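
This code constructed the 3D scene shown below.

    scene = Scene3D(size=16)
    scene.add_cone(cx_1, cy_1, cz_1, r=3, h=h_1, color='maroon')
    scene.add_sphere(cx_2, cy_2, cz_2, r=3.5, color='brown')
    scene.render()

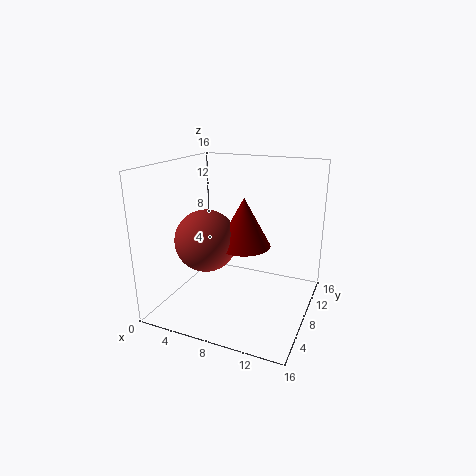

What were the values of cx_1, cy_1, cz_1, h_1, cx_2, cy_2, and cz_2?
cx_1 = 8.5
cy_1 = 8.5
cz_1 = 7
h_1 = 5.5
cx_2 = 4.5
cy_2 = 7
cz_2 = 7.5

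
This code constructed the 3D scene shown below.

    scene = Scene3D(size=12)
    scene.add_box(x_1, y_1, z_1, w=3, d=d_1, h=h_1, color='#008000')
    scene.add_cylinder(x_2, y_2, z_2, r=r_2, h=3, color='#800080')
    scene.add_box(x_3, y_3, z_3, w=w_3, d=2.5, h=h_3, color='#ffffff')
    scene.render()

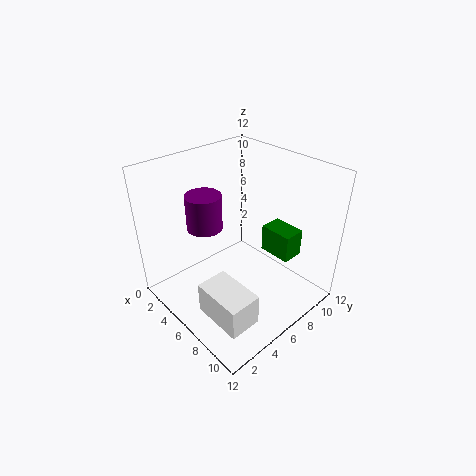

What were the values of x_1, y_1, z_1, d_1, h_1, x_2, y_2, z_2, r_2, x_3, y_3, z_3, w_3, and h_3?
x_1 = 5.5, y_1 = 9.5, z_1 = 3, d_1 = 2, h_1 = 2.5, x_2 = 3.5, y_2 = 4.5, z_2 = 6.5, r_2 = 1.5, x_3 = 7, y_3 = 1, z_3 = 2, w_3 = 4, h_3 = 2.5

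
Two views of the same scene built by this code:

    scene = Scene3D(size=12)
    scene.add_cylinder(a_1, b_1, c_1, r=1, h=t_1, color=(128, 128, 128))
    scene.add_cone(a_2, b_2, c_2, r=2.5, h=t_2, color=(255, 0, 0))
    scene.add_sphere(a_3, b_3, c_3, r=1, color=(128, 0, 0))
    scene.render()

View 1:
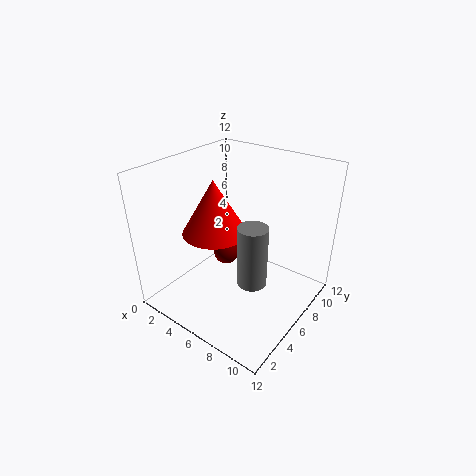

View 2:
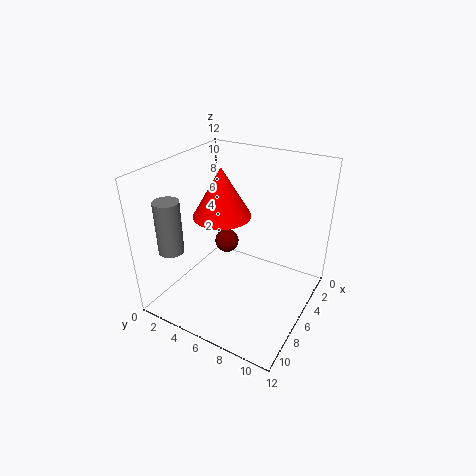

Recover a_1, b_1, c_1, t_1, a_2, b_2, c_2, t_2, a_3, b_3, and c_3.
a_1 = 10
b_1 = 2.25
c_1 = 5.75
t_1 = 4.25
a_2 = 5.25
b_2 = 4
c_2 = 7.25
t_2 = 4.25
a_3 = 5.75
b_3 = 4.75
c_3 = 5.25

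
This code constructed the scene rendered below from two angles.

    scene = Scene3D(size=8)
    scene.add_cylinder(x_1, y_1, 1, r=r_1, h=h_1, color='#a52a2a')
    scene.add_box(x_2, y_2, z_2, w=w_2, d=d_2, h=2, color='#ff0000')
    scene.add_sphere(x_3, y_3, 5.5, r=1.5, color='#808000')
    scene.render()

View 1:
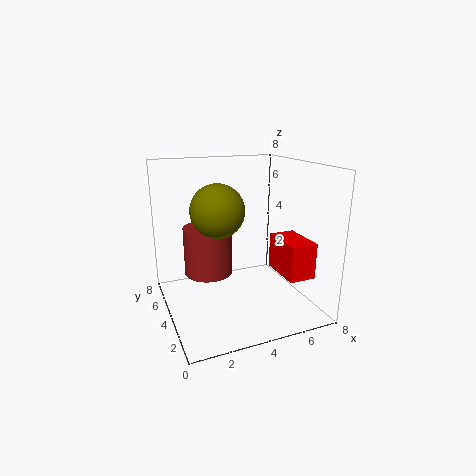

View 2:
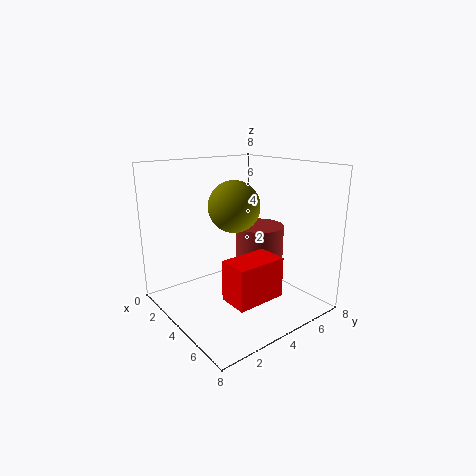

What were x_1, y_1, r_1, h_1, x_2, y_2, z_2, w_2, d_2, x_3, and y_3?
x_1 = 3; y_1 = 6.5; r_1 = 1.5; h_1 = 3; x_2 = 6; y_2 = 1.5; z_2 = 2; w_2 = 1.5; d_2 = 2.5; x_3 = 3; y_3 = 4.5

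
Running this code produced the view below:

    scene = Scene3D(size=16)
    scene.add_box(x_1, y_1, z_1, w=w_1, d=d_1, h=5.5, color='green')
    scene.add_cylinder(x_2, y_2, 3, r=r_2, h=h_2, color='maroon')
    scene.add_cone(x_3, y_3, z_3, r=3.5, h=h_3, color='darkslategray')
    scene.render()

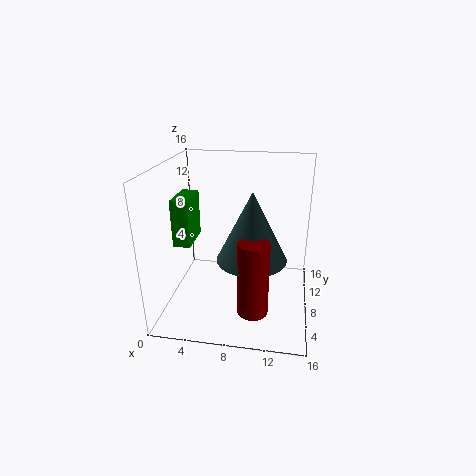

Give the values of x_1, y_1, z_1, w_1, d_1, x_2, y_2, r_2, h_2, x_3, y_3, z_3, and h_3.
x_1 = 0.5
y_1 = 7.5
z_1 = 6.5
w_1 = 2
d_1 = 4.5
x_2 = 10.5
y_2 = 2
r_2 = 1.5
h_2 = 7.5
x_3 = 10
y_3 = 4.5
z_3 = 7.5
h_3 = 7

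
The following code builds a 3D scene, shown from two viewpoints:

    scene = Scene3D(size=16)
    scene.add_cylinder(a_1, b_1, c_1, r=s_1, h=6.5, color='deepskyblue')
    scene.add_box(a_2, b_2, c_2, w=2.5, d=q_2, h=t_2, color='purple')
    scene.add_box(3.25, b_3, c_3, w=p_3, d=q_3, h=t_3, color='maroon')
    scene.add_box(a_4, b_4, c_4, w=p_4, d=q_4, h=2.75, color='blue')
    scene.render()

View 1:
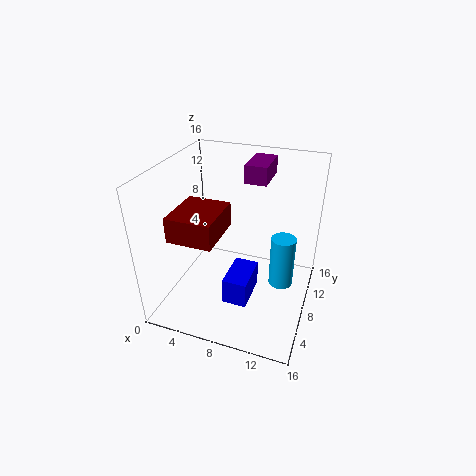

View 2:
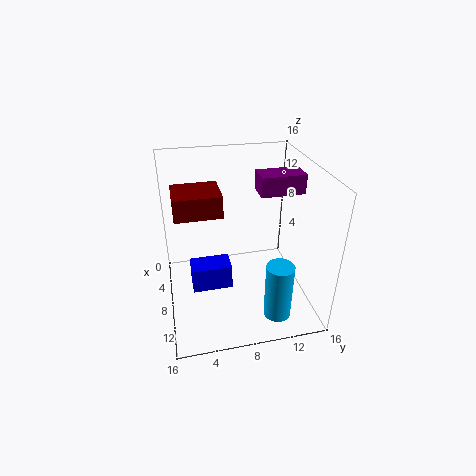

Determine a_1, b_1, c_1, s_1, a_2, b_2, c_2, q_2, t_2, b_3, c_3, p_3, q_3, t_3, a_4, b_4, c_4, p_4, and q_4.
a_1 = 12.5
b_1 = 11.5
c_1 = 0.25
s_1 = 1.5
a_2 = 8
b_2 = 9.75
c_2 = 13.75
q_2 = 4.5
t_2 = 2
b_3 = 1.25
c_3 = 10.5
p_3 = 4.5
q_3 = 5.25
t_3 = 2.5
a_4 = 8.25
b_4 = 2.5
c_4 = 3.5
p_4 = 2.5
q_4 = 4.25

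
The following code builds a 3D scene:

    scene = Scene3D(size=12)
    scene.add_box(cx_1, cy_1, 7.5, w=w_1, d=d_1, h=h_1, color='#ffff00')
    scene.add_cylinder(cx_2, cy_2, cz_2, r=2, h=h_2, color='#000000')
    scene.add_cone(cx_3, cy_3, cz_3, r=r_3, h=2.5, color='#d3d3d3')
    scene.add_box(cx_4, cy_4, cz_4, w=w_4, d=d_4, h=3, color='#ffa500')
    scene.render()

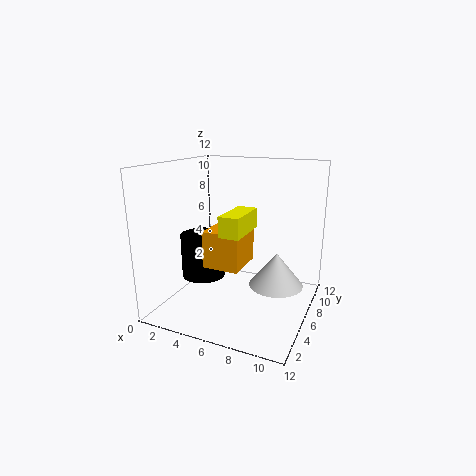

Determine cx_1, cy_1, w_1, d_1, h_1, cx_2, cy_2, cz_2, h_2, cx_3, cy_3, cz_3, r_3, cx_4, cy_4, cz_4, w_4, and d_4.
cx_1 = 6.5, cy_1 = 1.5, w_1 = 1.5, d_1 = 3.5, h_1 = 1.5, cx_2 = 2, cy_2 = 7, cz_2 = 1.5, h_2 = 4, cx_3 = 10, cy_3 = 4, cz_3 = 3.5, r_3 = 2, cx_4 = 4, cy_4 = 3.5, cz_4 = 4, w_4 = 3, d_4 = 3.5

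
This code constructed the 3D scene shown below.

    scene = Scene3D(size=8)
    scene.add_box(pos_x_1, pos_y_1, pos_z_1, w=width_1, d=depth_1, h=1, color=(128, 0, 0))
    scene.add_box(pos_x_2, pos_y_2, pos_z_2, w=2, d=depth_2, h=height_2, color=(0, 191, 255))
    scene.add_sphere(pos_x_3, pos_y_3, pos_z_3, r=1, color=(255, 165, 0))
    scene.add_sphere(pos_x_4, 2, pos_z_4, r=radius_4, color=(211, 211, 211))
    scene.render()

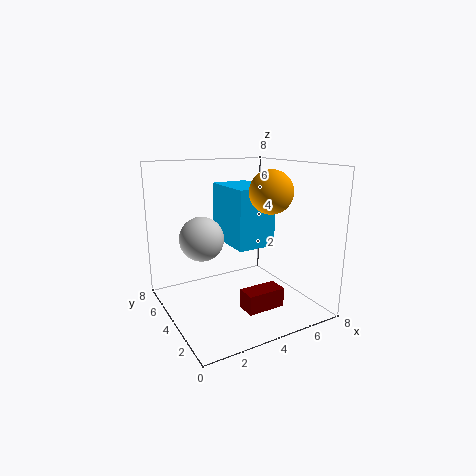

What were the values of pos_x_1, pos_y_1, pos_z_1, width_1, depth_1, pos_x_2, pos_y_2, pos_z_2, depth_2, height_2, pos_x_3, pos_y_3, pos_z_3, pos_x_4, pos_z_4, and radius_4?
pos_x_1 = 3, pos_y_1 = 1, pos_z_1 = 1, width_1 = 2, depth_1 = 1, pos_x_2 = 3, pos_y_2 = 2, pos_z_2 = 4, depth_2 = 3, height_2 = 3, pos_x_3 = 4, pos_y_3 = 1, pos_z_3 = 7, pos_x_4 = 1, pos_z_4 = 5, radius_4 = 1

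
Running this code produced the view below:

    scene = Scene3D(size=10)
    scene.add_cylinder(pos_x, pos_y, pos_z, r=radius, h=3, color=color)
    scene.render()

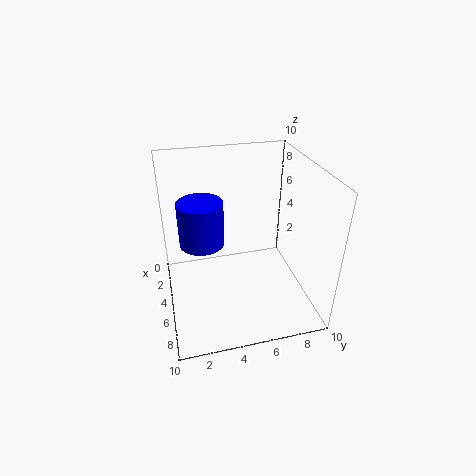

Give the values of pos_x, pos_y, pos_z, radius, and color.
pos_x = 5
pos_y = 2.5
pos_z = 5
radius = 1.5
color = 'blue'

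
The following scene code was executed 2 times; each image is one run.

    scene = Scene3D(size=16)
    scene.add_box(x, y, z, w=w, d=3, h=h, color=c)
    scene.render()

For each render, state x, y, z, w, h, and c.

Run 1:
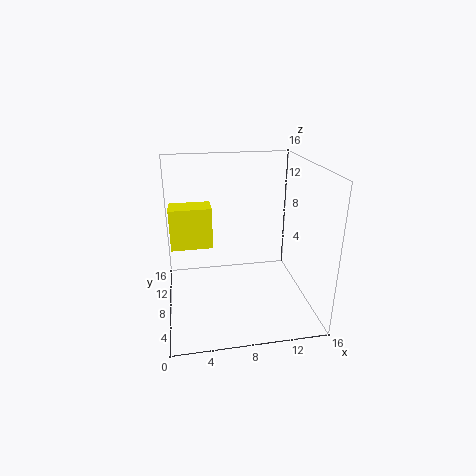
x = 0.5, y = 11, z = 5.5, w = 5, h = 5, c = 'yellow'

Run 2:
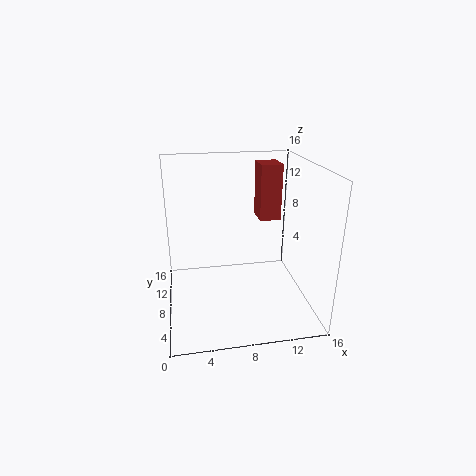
x = 11, y = 10, z = 9, w = 2.5, h = 6.5, c = 'brown'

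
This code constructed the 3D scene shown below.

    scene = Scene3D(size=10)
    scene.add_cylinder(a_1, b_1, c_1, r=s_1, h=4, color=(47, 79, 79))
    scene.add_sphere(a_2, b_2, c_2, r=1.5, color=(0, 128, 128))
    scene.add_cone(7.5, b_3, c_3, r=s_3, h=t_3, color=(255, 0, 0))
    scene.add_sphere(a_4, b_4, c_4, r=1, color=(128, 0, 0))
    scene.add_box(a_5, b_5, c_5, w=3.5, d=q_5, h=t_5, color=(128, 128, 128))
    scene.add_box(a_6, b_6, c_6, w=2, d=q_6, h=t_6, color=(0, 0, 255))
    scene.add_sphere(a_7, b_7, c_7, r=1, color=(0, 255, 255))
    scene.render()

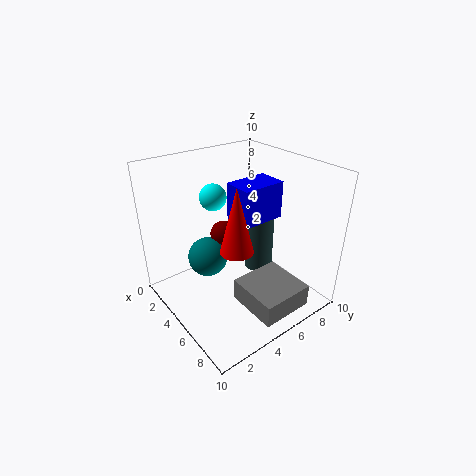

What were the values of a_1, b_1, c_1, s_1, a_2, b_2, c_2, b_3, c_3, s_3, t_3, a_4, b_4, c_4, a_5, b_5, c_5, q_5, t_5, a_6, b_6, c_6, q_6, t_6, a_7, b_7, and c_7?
a_1 = 5.5
b_1 = 6.5
c_1 = 2.5
s_1 = 1
a_2 = 2.5
b_2 = 4
c_2 = 2.5
b_3 = 3
c_3 = 6
s_3 = 1
t_3 = 4
a_4 = 2.5
b_4 = 5.5
c_4 = 4
a_5 = 6.5
b_5 = 3.5
c_5 = 1.5
q_5 = 3.5
t_5 = 1.5
a_6 = 4.5
b_6 = 4.5
c_6 = 6.5
q_6 = 3
t_6 = 2.5
a_7 = 2
b_7 = 5
c_7 = 7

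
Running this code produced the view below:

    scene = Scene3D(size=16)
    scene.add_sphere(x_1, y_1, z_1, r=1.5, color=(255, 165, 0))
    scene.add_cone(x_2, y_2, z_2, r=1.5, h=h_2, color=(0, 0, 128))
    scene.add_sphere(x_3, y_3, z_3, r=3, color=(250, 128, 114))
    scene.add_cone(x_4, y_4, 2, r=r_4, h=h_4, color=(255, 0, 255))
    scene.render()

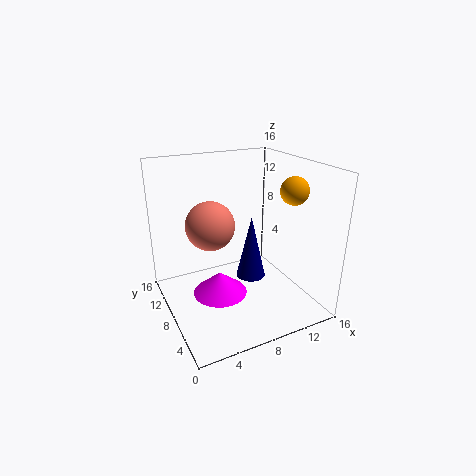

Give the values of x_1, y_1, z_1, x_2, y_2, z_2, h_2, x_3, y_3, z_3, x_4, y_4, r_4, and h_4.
x_1 = 13; y_1 = 5; z_1 = 13.5; x_2 = 8; y_2 = 5; z_2 = 5; h_2 = 6.5; x_3 = 6.5; y_3 = 12.5; z_3 = 8; x_4 = 5.5; y_4 = 7.5; r_4 = 3; h_4 = 2.5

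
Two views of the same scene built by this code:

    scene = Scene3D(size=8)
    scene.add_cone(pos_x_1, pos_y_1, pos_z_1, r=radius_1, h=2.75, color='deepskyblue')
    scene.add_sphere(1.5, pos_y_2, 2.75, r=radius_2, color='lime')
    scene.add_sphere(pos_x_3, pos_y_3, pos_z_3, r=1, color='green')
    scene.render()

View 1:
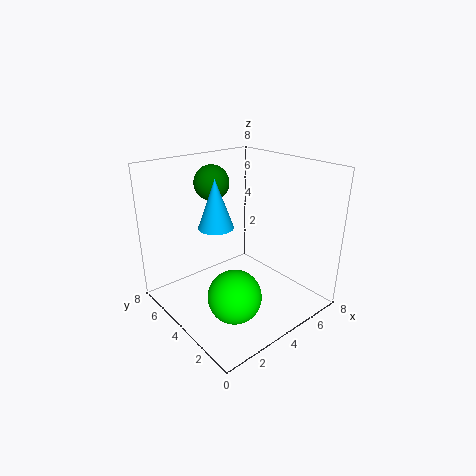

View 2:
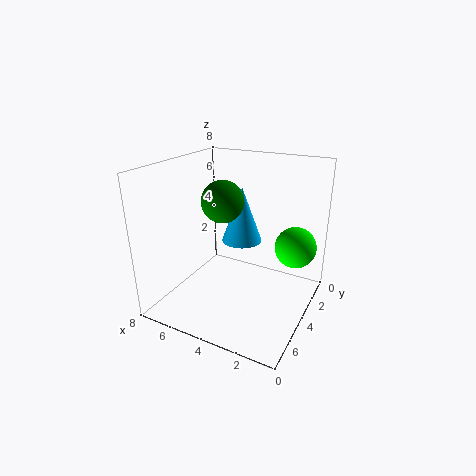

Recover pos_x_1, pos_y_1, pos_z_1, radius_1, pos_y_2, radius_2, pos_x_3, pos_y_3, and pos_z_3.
pos_x_1 = 3.25; pos_y_1 = 5; pos_z_1 = 4.5; radius_1 = 1; pos_y_2 = 1.25; radius_2 = 1.25; pos_x_3 = 3.75; pos_y_3 = 6; pos_z_3 = 6.75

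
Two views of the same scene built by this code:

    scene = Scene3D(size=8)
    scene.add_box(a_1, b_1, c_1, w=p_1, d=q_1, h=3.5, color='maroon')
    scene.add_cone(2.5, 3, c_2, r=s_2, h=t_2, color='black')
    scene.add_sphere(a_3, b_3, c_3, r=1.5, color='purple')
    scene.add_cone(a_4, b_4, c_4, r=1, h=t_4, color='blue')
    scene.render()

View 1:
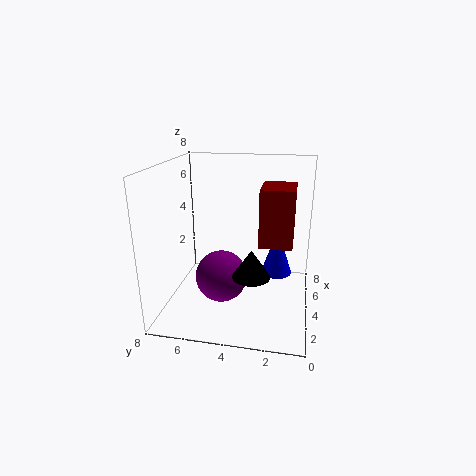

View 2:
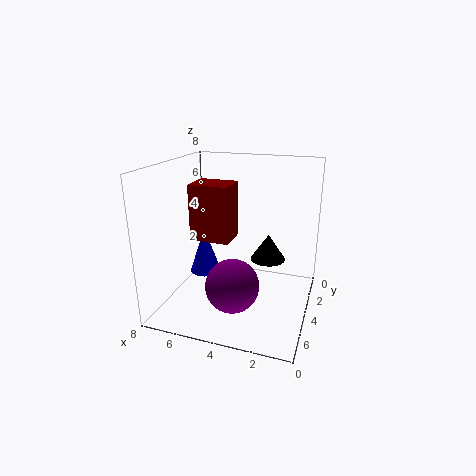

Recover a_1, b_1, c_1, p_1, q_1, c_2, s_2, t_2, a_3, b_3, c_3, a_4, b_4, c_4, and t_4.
a_1 = 5
b_1 = 1
c_1 = 3
p_1 = 2.5
q_1 = 2
c_2 = 2.5
s_2 = 1
t_2 = 1.5
a_3 = 4
b_3 = 5
c_3 = 1.5
a_4 = 7
b_4 = 2
c_4 = 0.5
t_4 = 3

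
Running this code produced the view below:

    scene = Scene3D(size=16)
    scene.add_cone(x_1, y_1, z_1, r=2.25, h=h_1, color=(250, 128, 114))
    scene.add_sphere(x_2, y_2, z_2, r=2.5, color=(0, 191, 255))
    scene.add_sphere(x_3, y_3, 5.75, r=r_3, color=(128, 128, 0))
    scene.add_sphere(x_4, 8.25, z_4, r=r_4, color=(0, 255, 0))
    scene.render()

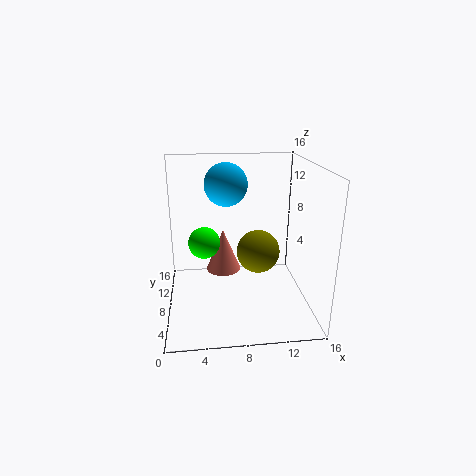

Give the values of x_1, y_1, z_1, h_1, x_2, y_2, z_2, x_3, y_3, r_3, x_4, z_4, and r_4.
x_1 = 6.75; y_1 = 13.75; z_1 = 1.25; h_1 = 5.5; x_2 = 7; y_2 = 11.25; z_2 = 13.25; x_3 = 10.5; y_3 = 9; r_3 = 2.5; x_4 = 4.25; z_4 = 7.5; r_4 = 1.75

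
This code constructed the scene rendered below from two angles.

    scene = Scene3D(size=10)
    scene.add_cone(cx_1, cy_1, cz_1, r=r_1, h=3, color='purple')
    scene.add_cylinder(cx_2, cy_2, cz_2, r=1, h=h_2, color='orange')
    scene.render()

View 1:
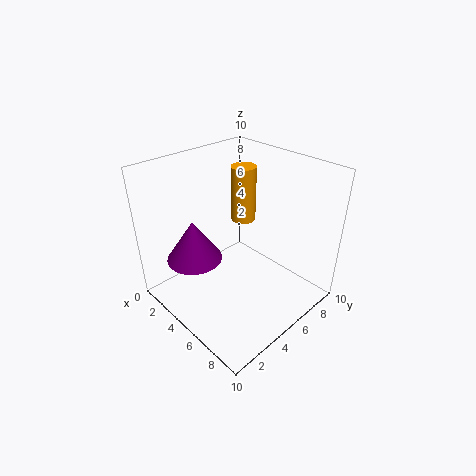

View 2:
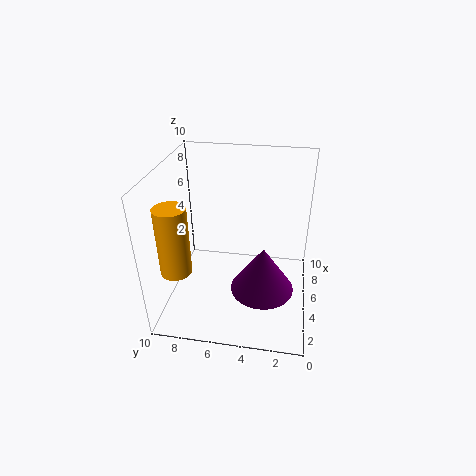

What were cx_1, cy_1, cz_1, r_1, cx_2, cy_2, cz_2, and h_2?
cx_1 = 2.5
cy_1 = 3
cz_1 = 3
r_1 = 2
cx_2 = 2
cy_2 = 8.5
cz_2 = 4
h_2 = 4.5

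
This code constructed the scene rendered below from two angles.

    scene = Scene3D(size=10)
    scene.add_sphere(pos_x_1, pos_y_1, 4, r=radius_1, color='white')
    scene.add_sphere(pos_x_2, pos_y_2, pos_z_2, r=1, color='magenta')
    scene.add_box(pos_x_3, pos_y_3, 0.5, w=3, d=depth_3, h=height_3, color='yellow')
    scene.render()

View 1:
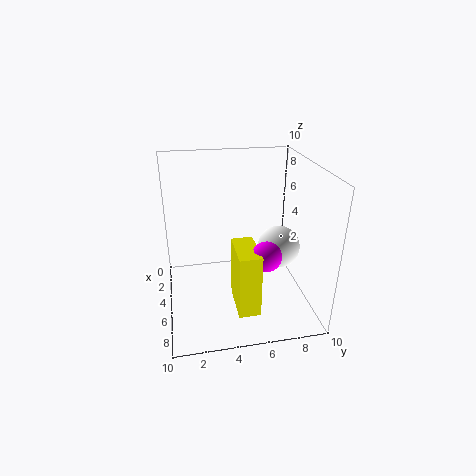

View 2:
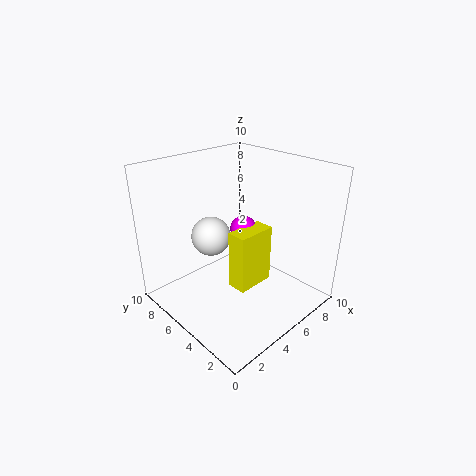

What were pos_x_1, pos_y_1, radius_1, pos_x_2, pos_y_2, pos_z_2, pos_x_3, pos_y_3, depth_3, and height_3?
pos_x_1 = 5
pos_y_1 = 8
radius_1 = 1.5
pos_x_2 = 7
pos_y_2 = 6.5
pos_z_2 = 4.5
pos_x_3 = 5
pos_y_3 = 4.5
depth_3 = 1.5
height_3 = 4.5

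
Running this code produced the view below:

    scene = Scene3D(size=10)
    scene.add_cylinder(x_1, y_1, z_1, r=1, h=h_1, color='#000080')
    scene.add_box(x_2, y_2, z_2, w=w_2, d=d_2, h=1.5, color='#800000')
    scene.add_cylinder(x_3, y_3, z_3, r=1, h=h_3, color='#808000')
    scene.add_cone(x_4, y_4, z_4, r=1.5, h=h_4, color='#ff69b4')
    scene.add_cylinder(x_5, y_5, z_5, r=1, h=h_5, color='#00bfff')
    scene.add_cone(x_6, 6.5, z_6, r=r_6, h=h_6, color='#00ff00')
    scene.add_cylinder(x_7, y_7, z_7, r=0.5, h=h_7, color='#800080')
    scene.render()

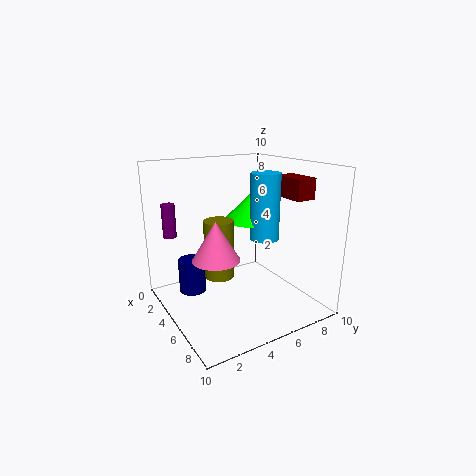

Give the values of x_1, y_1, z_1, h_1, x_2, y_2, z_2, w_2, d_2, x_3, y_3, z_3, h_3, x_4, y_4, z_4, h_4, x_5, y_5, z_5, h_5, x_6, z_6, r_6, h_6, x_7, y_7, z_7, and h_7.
x_1 = 2.5, y_1 = 2.5, z_1 = 0.5, h_1 = 2.5, x_2 = 4.5, y_2 = 8.5, z_2 = 7.5, w_2 = 2.5, d_2 = 1.5, x_3 = 5, y_3 = 3.5, z_3 = 2.5, h_3 = 4, x_4 = 6.5, y_4 = 2.5, z_4 = 4.5, h_4 = 2.5, x_5 = 6, y_5 = 6.5, z_5 = 5, h_5 = 4.5, x_6 = 4.5, z_6 = 6, r_6 = 2, h_6 = 2, x_7 = 1, y_7 = 1.5, z_7 = 4.5, h_7 = 2.5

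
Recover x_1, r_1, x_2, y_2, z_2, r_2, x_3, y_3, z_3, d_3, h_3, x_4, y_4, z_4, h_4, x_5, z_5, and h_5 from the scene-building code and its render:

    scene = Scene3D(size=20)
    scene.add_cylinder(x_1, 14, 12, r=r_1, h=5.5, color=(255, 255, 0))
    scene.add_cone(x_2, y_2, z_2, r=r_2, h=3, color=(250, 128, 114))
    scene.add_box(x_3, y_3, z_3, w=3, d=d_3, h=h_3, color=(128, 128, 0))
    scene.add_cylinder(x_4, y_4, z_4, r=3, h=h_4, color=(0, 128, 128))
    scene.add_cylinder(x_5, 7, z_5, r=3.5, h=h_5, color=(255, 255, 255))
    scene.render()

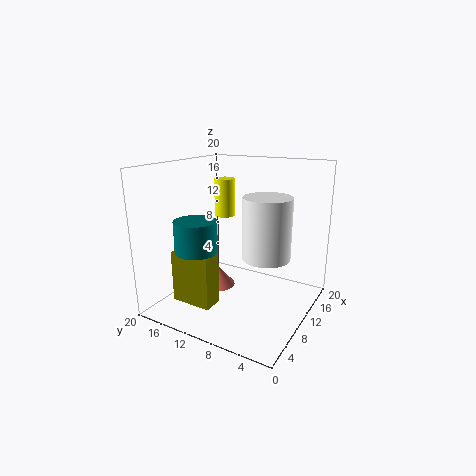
x_1 = 13, r_1 = 1.5, x_2 = 10, y_2 = 13.5, z_2 = 2, r_2 = 2.5, x_3 = 5, y_3 = 12, z_3 = 0.5, d_3 = 6, h_3 = 7.5, x_4 = 7, y_4 = 15, z_4 = 8, h_4 = 4.5, x_5 = 13, z_5 = 6.5, h_5 = 9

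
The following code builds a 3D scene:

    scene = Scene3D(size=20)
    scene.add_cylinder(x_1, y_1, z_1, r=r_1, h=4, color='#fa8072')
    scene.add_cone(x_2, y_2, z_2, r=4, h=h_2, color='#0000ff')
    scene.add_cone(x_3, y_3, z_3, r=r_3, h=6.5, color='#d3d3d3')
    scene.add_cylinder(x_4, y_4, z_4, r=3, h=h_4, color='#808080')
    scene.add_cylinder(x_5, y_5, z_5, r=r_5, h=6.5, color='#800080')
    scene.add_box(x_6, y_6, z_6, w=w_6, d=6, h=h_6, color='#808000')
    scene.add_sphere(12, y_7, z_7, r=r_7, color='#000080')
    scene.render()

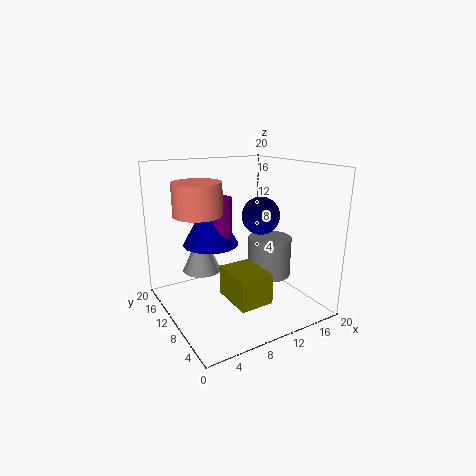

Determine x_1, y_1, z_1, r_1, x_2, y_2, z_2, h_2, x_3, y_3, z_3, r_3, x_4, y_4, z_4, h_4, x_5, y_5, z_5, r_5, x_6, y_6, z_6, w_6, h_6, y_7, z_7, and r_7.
x_1 = 3.5
y_1 = 8.5
z_1 = 14.5
r_1 = 3
x_2 = 7.5
y_2 = 13.5
z_2 = 8.5
h_2 = 7
x_3 = 7.5
y_3 = 17
z_3 = 3
r_3 = 3
x_4 = 14
y_4 = 8
z_4 = 4.5
h_4 = 5.5
x_5 = 8.5
y_5 = 12
z_5 = 9
r_5 = 1.5
x_6 = 6.5
y_6 = 3
z_6 = 3
w_6 = 4.5
h_6 = 4
y_7 = 7.5
z_7 = 13.5
r_7 = 2.5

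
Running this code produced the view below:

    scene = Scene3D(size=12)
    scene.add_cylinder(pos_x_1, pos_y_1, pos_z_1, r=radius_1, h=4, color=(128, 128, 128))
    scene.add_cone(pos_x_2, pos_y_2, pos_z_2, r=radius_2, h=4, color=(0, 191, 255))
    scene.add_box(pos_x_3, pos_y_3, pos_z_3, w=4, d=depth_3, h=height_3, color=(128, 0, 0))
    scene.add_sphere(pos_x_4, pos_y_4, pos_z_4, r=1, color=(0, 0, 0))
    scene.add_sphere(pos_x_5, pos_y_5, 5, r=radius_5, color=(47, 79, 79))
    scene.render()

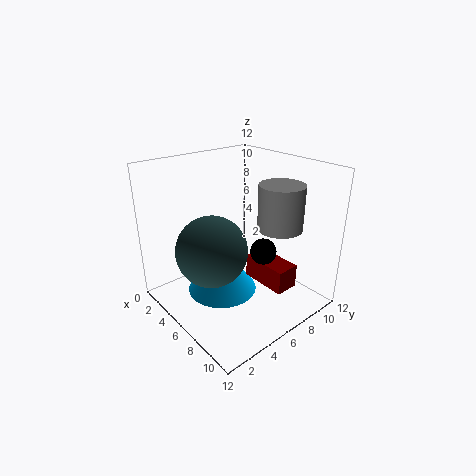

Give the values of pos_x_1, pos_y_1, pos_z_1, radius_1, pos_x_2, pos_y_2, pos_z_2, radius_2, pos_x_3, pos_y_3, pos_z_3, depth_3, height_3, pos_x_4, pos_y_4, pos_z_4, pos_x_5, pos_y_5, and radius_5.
pos_x_1 = 7, pos_y_1 = 10, pos_z_1 = 6, radius_1 = 2, pos_x_2 = 5, pos_y_2 = 5, pos_z_2 = 1, radius_2 = 3, pos_x_3 = 6, pos_y_3 = 7, pos_z_3 = 2, depth_3 = 2, height_3 = 2, pos_x_4 = 9, pos_y_4 = 6, pos_z_4 = 6, pos_x_5 = 5, pos_y_5 = 4, radius_5 = 3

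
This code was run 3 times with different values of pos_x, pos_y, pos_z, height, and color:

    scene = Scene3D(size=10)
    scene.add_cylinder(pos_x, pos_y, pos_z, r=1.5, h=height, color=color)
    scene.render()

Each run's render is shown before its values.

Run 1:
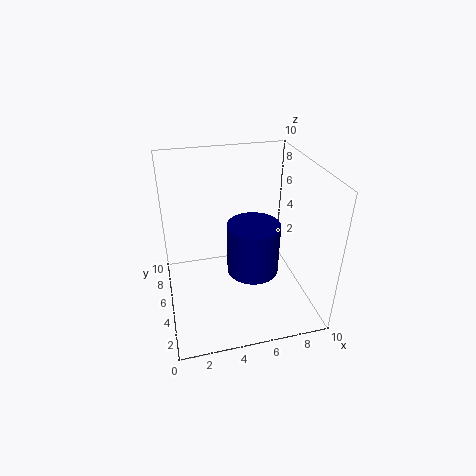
pos_x = 5
pos_y = 1.5
pos_z = 5
height = 3
color = 'navy'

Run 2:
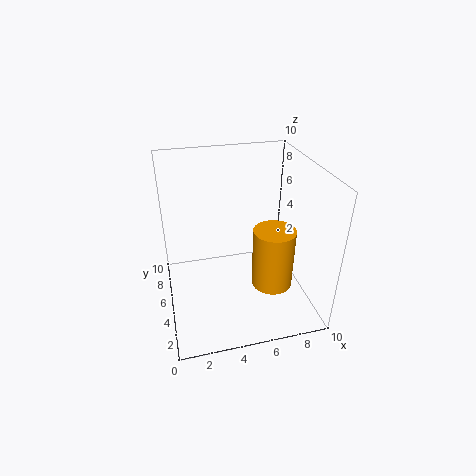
pos_x = 7.5
pos_y = 4.5
pos_z = 1
height = 4.5
color = 'orange'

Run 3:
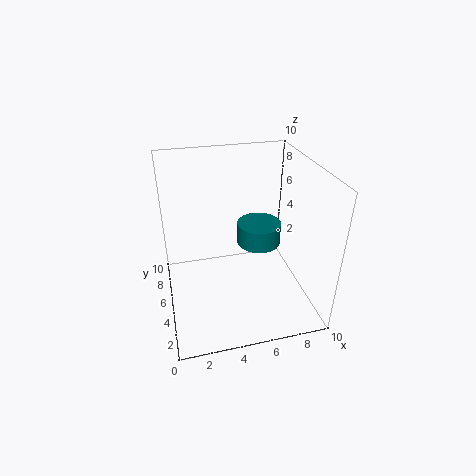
pos_x = 6.5
pos_y = 5
pos_z = 4.5
height = 1.5
color = 'teal'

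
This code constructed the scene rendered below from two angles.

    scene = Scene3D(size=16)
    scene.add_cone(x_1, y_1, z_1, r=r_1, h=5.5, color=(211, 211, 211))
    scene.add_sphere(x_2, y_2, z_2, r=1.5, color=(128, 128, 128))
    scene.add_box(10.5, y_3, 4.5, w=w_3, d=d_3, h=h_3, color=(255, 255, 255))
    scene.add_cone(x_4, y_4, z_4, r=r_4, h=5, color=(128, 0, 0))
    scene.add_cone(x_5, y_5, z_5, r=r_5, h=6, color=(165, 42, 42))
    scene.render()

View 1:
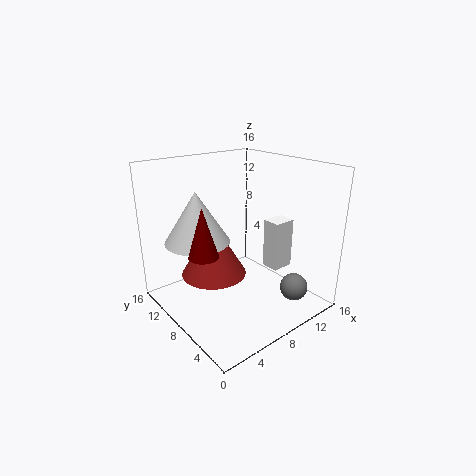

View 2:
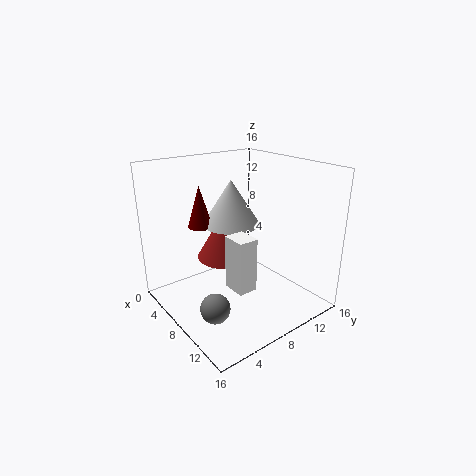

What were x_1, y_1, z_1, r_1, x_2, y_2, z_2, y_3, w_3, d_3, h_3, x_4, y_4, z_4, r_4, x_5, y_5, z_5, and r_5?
x_1 = 4, y_1 = 10, z_1 = 8, r_1 = 3.5, x_2 = 11.5, y_2 = 2.5, z_2 = 3, y_3 = 4.5, w_3 = 2.5, d_3 = 2, h_3 = 5.5, x_4 = 2.5, y_4 = 6.5, z_4 = 8, r_4 = 1.5, x_5 = 5, y_5 = 8.5, z_5 = 4.5, r_5 = 3.5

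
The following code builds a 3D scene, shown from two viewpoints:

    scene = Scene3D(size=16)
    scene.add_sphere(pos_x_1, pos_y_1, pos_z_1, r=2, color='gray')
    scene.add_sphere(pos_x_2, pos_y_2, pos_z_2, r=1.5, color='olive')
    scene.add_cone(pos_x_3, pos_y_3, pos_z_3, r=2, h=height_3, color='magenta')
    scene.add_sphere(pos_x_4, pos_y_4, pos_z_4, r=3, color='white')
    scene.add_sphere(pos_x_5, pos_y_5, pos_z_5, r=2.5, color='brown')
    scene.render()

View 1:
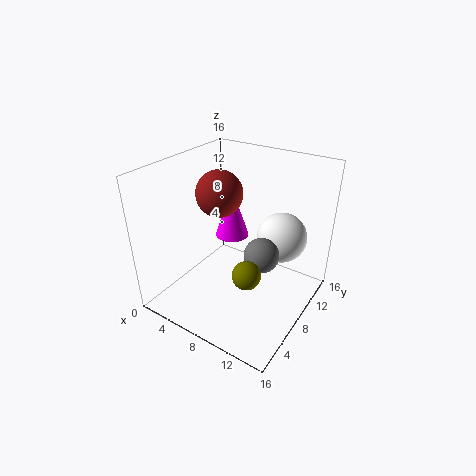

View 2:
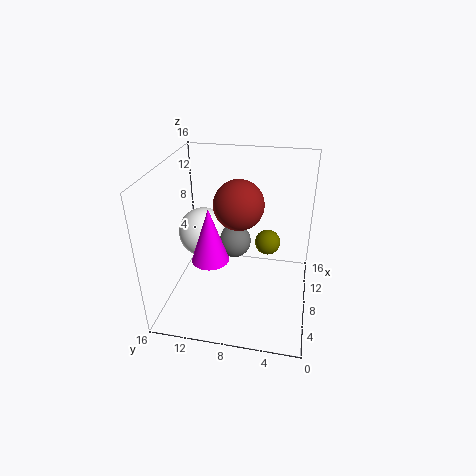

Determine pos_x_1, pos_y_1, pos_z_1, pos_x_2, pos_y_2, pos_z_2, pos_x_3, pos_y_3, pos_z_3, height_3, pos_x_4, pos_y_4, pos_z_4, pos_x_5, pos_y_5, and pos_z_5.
pos_x_1 = 10.5; pos_y_1 = 9; pos_z_1 = 6; pos_x_2 = 11; pos_y_2 = 5; pos_z_2 = 6; pos_x_3 = 5.5; pos_y_3 = 10.5; pos_z_3 = 6.5; height_3 = 6; pos_x_4 = 11; pos_y_4 = 13; pos_z_4 = 6.5; pos_x_5 = 6; pos_y_5 = 7.5; pos_z_5 = 13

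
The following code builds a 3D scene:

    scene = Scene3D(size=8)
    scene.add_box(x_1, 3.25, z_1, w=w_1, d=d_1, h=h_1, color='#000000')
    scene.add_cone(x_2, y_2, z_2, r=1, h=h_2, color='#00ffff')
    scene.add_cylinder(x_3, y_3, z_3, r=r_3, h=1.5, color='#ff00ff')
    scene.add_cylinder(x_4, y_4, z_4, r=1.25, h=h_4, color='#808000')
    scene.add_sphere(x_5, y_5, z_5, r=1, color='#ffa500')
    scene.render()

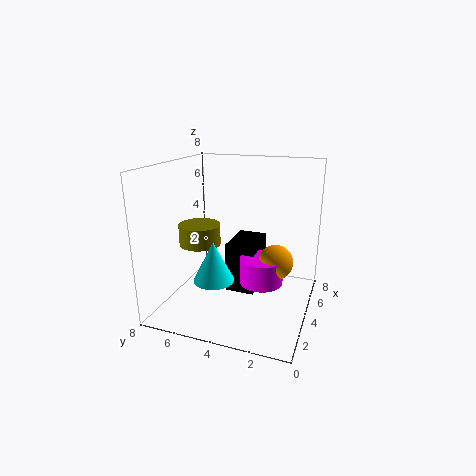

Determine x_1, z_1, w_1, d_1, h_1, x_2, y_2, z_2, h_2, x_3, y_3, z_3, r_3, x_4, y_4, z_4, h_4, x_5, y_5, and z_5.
x_1 = 4.5; z_1 = 0.25; w_1 = 2.75; d_1 = 1.75; h_1 = 3; x_2 = 1.25; y_2 = 4.25; z_2 = 2.75; h_2 = 2; x_3 = 4.5; y_3 = 2.75; z_3 = 1.25; r_3 = 1.25; x_4 = 4.75; y_4 = 6.75; z_4 = 3; h_4 = 1.25; x_5 = 4.75; y_5 = 2; z_5 = 2.5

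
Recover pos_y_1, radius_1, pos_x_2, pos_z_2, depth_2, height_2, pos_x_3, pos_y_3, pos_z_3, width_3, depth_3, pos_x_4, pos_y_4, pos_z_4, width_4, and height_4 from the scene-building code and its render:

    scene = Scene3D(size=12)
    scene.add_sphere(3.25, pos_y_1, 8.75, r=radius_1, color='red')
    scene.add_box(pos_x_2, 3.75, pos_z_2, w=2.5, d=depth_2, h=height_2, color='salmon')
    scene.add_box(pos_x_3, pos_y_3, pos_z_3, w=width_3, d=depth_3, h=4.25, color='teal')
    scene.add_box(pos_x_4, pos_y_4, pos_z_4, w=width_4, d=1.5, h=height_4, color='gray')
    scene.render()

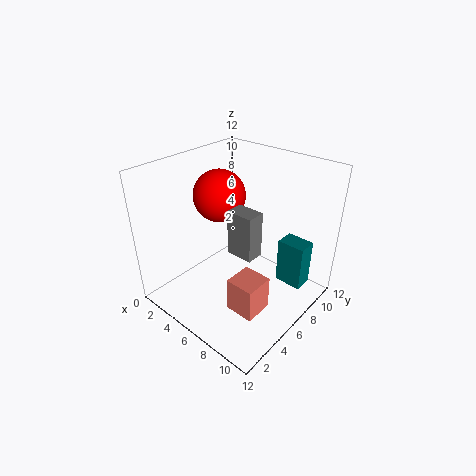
pos_y_1 = 6.75
radius_1 = 2.25
pos_x_2 = 6.75
pos_z_2 = 0.25
depth_2 = 2.5
height_2 = 3
pos_x_3 = 7.75
pos_y_3 = 9.5
pos_z_3 = 0.5
width_3 = 2.5
depth_3 = 1.75
pos_x_4 = 6
pos_y_4 = 4.75
pos_z_4 = 5.25
width_4 = 2.25
height_4 = 3.75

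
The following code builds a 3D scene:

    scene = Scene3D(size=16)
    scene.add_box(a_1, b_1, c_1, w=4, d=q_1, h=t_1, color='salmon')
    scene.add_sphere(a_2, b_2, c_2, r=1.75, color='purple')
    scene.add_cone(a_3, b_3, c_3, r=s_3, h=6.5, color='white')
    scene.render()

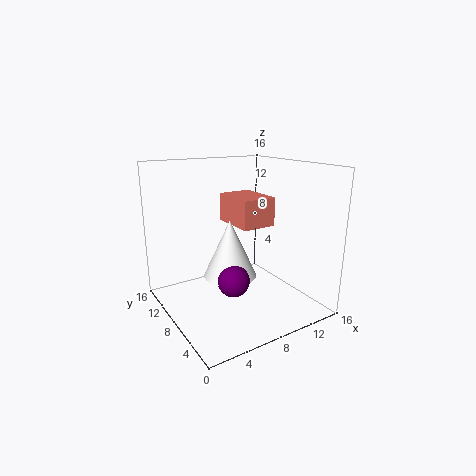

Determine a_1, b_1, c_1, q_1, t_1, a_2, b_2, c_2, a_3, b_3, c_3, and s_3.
a_1 = 8.25
b_1 = 7
c_1 = 9
q_1 = 5.5
t_1 = 3.25
a_2 = 6.5
b_2 = 6.5
c_2 = 3.75
a_3 = 7.25
b_3 = 8.5
c_3 = 3.5
s_3 = 3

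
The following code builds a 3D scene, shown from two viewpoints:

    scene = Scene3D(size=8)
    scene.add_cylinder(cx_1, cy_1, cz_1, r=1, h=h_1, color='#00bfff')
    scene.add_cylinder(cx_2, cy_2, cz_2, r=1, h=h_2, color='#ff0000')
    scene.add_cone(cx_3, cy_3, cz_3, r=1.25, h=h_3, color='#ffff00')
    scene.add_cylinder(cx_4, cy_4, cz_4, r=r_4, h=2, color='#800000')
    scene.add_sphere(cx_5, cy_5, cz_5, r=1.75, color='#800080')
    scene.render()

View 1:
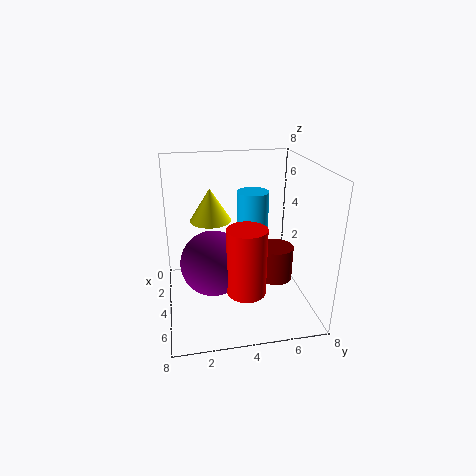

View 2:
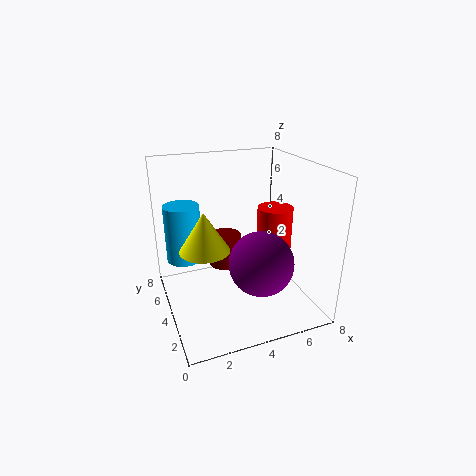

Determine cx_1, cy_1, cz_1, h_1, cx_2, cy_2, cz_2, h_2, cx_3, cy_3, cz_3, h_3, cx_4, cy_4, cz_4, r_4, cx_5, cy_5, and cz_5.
cx_1 = 1.25
cy_1 = 5.5
cz_1 = 2.5
h_1 = 3.25
cx_2 = 6.25
cy_2 = 4
cz_2 = 2
h_2 = 3.5
cx_3 = 1.75
cy_3 = 2.75
cz_3 = 4.25
h_3 = 2
cx_4 = 4
cy_4 = 6.25
cz_4 = 1.25
r_4 = 1
cx_5 = 4.75
cy_5 = 2.5
cz_5 = 3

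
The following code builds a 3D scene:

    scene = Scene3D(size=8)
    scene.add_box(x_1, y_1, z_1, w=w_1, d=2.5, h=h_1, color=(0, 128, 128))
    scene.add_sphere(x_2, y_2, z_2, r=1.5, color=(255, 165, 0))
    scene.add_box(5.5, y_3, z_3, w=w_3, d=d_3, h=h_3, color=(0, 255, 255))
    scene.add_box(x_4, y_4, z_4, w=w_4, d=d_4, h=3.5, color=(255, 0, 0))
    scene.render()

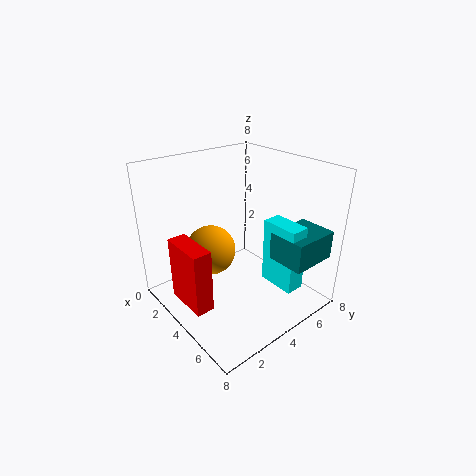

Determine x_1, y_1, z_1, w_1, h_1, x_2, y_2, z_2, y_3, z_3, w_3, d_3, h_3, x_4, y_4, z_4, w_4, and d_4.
x_1 = 6; y_1 = 4.5; z_1 = 3.5; w_1 = 2; h_1 = 1.5; x_2 = 2; y_2 = 3.5; z_2 = 2.5; y_3 = 4.5; z_3 = 2; w_3 = 2; d_3 = 1; h_3 = 3.5; x_4 = 2.5; y_4 = 0.5; z_4 = 1; w_4 = 2.5; d_4 = 1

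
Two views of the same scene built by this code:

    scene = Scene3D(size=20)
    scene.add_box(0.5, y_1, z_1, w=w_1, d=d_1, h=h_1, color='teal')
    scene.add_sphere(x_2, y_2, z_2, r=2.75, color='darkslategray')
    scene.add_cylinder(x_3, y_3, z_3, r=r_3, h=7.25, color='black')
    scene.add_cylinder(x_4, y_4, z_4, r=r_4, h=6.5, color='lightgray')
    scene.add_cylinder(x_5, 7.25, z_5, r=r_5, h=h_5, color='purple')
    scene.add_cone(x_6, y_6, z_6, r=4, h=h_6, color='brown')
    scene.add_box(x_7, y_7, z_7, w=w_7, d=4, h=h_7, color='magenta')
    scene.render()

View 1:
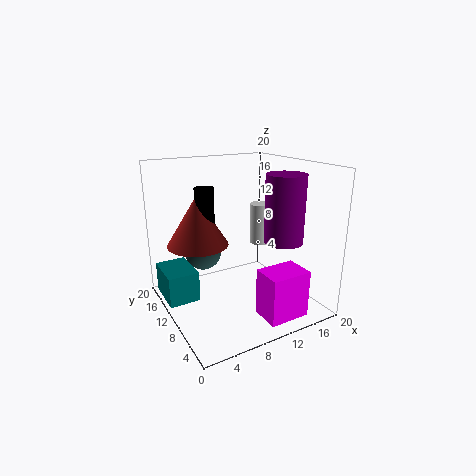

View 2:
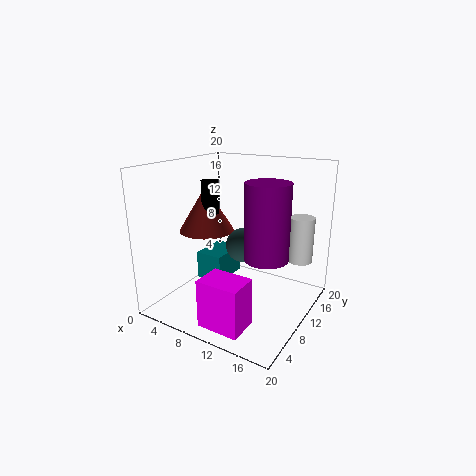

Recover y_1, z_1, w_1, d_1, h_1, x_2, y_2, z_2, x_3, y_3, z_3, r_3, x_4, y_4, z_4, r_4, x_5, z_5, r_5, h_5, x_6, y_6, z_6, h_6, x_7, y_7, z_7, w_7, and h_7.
y_1 = 12.5
z_1 = 0.25
w_1 = 4.5
d_1 = 6.25
h_1 = 4.5
x_2 = 7.25
y_2 = 16
z_2 = 6.25
x_3 = 5.25
y_3 = 10.25
z_3 = 10.25
r_3 = 1.25
x_4 = 17.25
y_4 = 15.25
z_4 = 6.25
r_4 = 1.75
x_5 = 15.75
z_5 = 9.25
r_5 = 2.75
h_5 = 9.5
x_6 = 4.25
y_6 = 10.5
z_6 = 10
h_6 = 6.5
x_7 = 9.75
y_7 = 0.75
z_7 = 1.25
w_7 = 5.5
h_7 = 6.25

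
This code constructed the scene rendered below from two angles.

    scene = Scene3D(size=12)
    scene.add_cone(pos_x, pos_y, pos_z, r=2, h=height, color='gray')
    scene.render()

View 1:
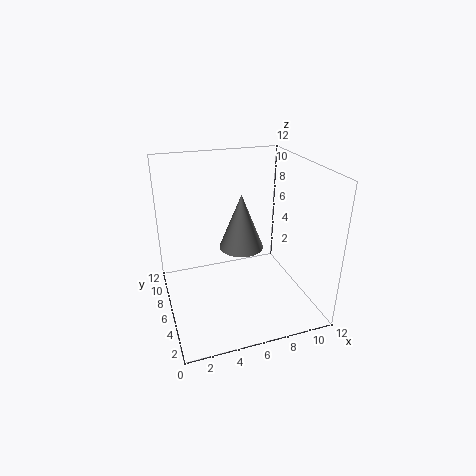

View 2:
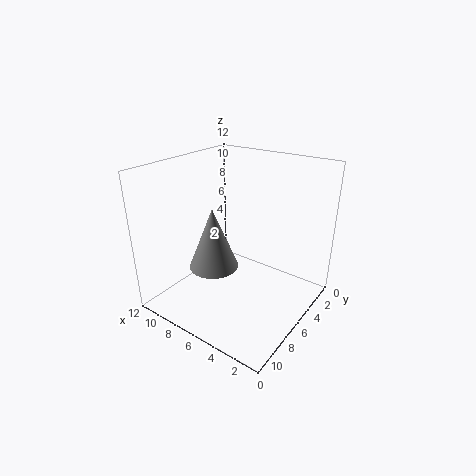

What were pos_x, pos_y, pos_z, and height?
pos_x = 7
pos_y = 8
pos_z = 4
height = 5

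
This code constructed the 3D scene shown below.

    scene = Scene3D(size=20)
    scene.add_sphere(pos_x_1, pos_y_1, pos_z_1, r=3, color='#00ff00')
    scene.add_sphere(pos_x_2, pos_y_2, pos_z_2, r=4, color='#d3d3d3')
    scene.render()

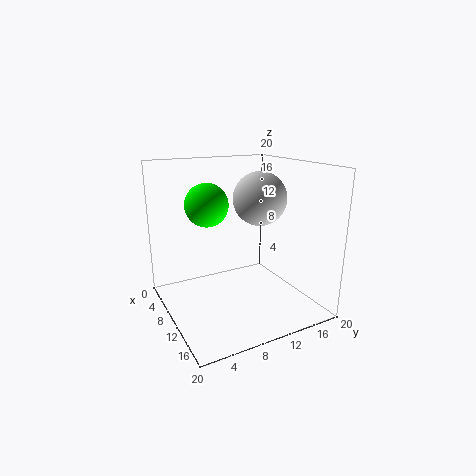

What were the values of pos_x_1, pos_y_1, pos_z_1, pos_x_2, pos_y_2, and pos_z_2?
pos_x_1 = 7.5
pos_y_1 = 6.5
pos_z_1 = 14.5
pos_x_2 = 7.5
pos_y_2 = 15
pos_z_2 = 14.5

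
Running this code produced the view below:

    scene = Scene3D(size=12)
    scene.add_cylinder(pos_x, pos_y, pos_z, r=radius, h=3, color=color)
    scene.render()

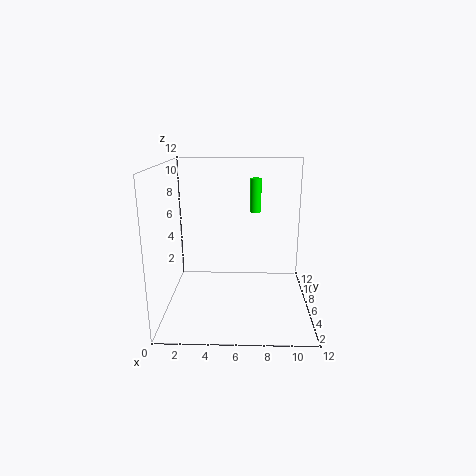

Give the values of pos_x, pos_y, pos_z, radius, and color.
pos_x = 7.5, pos_y = 9, pos_z = 7.5, radius = 0.5, color = 'lime'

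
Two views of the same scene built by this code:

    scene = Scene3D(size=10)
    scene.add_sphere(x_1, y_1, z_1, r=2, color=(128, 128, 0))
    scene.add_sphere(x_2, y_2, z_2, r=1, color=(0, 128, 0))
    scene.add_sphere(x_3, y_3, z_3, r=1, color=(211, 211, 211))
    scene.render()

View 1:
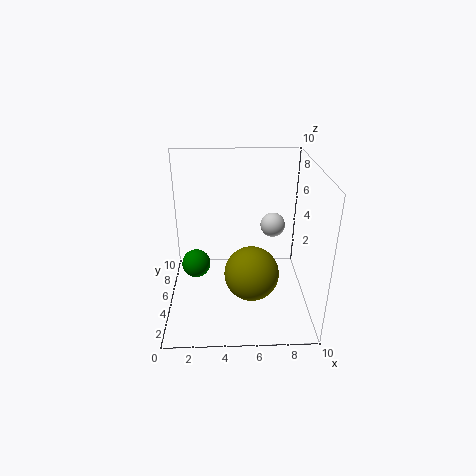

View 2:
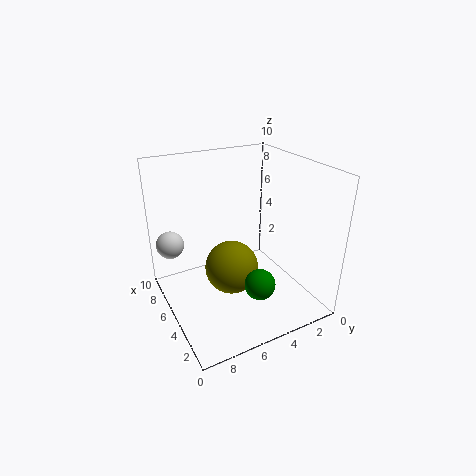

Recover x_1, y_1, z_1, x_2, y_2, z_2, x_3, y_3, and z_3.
x_1 = 6, y_1 = 5, z_1 = 2, x_2 = 2, y_2 = 5, z_2 = 3, x_3 = 8, y_3 = 9, z_3 = 4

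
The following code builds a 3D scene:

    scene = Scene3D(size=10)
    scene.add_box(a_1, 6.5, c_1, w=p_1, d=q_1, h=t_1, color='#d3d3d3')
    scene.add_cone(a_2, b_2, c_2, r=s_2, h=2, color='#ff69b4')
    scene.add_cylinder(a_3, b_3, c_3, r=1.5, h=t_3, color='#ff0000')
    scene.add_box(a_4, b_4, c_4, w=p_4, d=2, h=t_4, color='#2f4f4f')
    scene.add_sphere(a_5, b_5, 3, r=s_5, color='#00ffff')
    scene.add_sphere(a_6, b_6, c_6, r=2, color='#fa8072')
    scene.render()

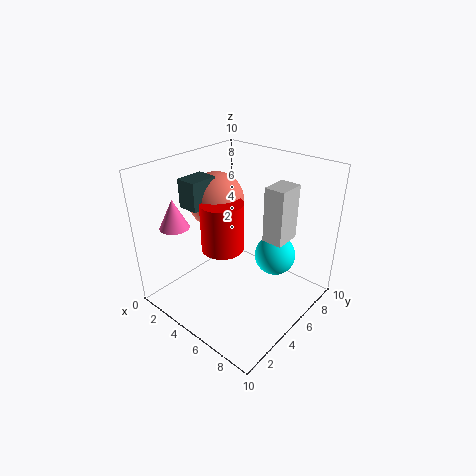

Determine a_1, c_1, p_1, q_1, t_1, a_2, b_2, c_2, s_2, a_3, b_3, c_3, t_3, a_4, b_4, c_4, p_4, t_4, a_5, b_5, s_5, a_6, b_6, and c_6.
a_1 = 6, c_1 = 4.5, p_1 = 1.5, q_1 = 2, t_1 = 4, a_2 = 2, b_2 = 2, c_2 = 6, s_2 = 1, a_3 = 4, b_3 = 4.5, c_3 = 4, t_3 = 3.5, a_4 = 1.5, b_4 = 3, c_4 = 7, p_4 = 1.5, t_4 = 2, a_5 = 6.5, b_5 = 7.5, s_5 = 1.5, a_6 = 2.5, b_6 = 5.5, c_6 = 7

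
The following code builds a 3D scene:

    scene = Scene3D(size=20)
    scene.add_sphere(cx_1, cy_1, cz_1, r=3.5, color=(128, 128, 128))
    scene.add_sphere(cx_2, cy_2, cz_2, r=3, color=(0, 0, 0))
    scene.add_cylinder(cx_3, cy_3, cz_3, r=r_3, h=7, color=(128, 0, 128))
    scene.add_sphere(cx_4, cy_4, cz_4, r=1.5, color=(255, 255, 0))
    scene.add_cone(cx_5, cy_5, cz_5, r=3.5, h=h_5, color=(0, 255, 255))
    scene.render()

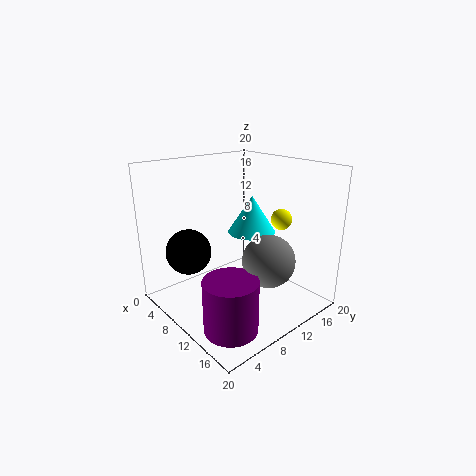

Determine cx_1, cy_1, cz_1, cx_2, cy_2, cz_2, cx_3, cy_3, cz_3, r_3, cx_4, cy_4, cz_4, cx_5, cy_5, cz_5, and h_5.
cx_1 = 15; cy_1 = 11; cz_1 = 8; cx_2 = 7.5; cy_2 = 3.5; cz_2 = 9; cx_3 = 15; cy_3 = 4.5; cz_3 = 0.5; r_3 = 3.5; cx_4 = 12.5; cy_4 = 16; cz_4 = 12; cx_5 = 8.5; cy_5 = 14; cz_5 = 9.5; h_5 = 5.5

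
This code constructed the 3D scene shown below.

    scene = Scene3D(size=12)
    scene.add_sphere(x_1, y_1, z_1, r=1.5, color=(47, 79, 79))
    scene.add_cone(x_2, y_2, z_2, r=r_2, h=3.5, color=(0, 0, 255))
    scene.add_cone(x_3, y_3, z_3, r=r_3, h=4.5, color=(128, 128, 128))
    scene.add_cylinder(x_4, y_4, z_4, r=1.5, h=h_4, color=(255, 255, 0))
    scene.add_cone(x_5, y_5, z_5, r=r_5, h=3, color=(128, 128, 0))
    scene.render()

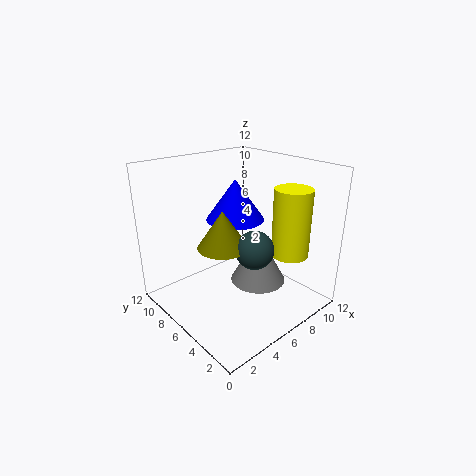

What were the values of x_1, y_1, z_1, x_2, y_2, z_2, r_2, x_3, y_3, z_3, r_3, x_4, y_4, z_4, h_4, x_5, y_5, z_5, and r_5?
x_1 = 5.5, y_1 = 3.5, z_1 = 6, x_2 = 7, y_2 = 7.5, z_2 = 7, r_2 = 2.5, x_3 = 8.5, y_3 = 6, z_3 = 1, r_3 = 2.5, x_4 = 8.5, y_4 = 2.5, z_4 = 5, h_4 = 5.5, x_5 = 4, y_5 = 5.5, z_5 = 6, r_5 = 2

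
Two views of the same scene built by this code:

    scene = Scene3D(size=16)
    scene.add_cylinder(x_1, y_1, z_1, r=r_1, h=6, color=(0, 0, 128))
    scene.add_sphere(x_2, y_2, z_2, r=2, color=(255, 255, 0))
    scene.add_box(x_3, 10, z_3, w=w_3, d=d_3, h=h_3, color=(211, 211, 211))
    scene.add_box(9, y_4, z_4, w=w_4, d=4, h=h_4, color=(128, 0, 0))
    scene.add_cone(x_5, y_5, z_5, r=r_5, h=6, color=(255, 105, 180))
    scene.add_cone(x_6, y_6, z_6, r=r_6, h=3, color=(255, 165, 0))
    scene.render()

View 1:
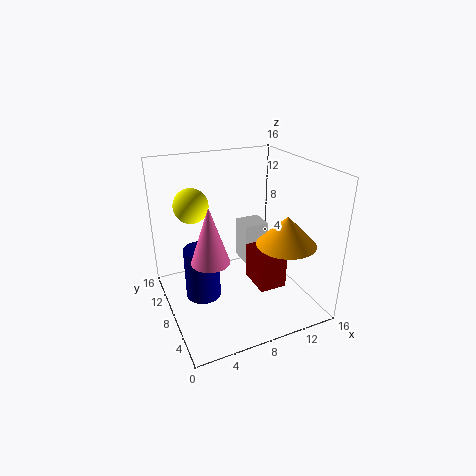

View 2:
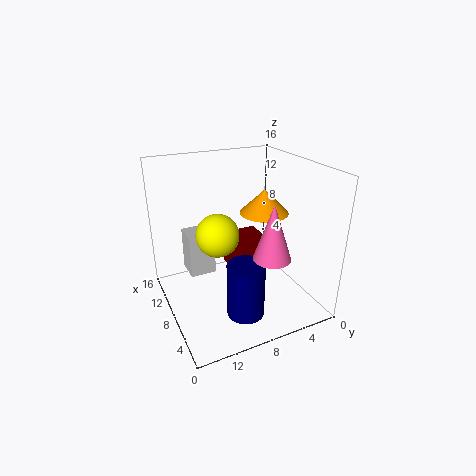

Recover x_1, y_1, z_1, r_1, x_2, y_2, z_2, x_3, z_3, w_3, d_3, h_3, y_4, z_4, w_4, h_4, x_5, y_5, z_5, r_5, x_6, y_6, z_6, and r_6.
x_1 = 4, y_1 = 9, z_1 = 1, r_1 = 2, x_2 = 4, y_2 = 12, z_2 = 11, x_3 = 10, z_3 = 3, w_3 = 3, d_3 = 3, h_3 = 5, y_4 = 4, z_4 = 3, w_4 = 3, h_4 = 4, x_5 = 4, y_5 = 6, z_5 = 7, r_5 = 2, x_6 = 11, y_6 = 3, z_6 = 9, r_6 = 3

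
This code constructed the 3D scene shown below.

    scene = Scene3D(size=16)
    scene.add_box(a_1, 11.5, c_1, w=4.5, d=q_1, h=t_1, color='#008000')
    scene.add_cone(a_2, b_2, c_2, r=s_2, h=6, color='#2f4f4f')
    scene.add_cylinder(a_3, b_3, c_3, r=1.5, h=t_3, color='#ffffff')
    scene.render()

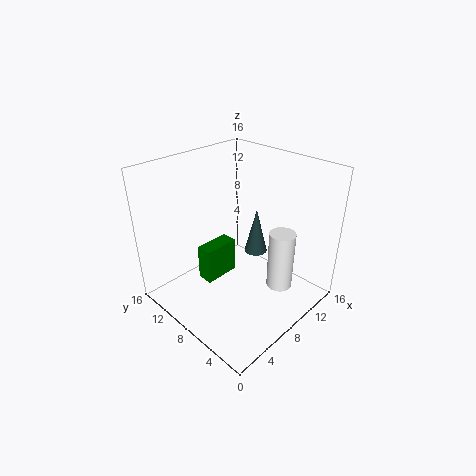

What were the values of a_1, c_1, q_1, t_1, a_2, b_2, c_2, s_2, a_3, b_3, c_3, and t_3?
a_1 = 6.5; c_1 = 0.5; q_1 = 2; t_1 = 4.5; a_2 = 14; b_2 = 10.5; c_2 = 2.5; s_2 = 1.5; a_3 = 11.5; b_3 = 4.5; c_3 = 1.5; t_3 = 7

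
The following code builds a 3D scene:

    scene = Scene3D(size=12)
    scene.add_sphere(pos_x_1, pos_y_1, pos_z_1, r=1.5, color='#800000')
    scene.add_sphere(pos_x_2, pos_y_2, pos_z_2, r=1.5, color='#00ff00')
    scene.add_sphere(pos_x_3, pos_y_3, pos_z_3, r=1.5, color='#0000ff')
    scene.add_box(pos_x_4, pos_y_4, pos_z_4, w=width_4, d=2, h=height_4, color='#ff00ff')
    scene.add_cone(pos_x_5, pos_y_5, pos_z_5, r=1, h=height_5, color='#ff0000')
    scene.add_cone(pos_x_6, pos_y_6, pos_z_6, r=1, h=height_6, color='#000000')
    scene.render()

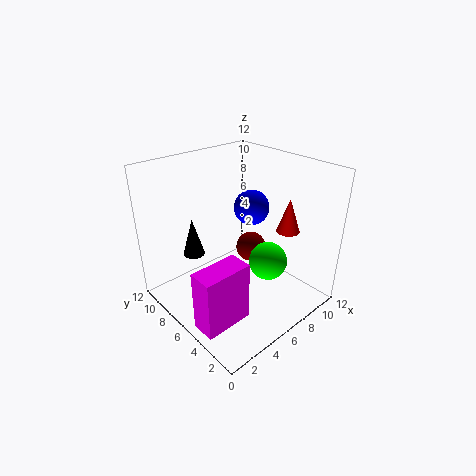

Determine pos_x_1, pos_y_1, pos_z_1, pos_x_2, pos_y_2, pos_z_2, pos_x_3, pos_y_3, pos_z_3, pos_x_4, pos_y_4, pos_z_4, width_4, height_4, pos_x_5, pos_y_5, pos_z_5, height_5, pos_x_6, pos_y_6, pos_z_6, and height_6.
pos_x_1 = 10.5
pos_y_1 = 9
pos_z_1 = 2
pos_x_2 = 6.5
pos_y_2 = 3
pos_z_2 = 5
pos_x_3 = 8
pos_y_3 = 6.5
pos_z_3 = 8
pos_x_4 = 0.5
pos_y_4 = 3
pos_z_4 = 0.5
width_4 = 4
height_4 = 5
pos_x_5 = 10
pos_y_5 = 4
pos_z_5 = 6
height_5 = 3
pos_x_6 = 4.5
pos_y_6 = 10.5
pos_z_6 = 3
height_6 = 3.5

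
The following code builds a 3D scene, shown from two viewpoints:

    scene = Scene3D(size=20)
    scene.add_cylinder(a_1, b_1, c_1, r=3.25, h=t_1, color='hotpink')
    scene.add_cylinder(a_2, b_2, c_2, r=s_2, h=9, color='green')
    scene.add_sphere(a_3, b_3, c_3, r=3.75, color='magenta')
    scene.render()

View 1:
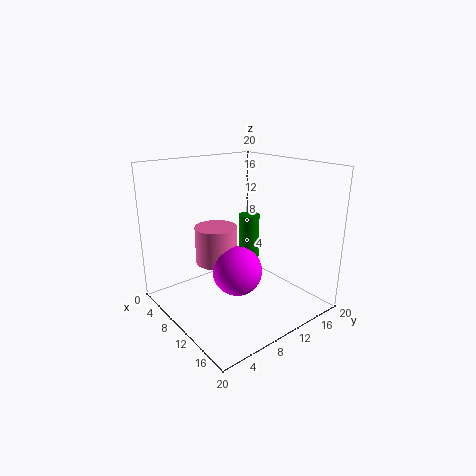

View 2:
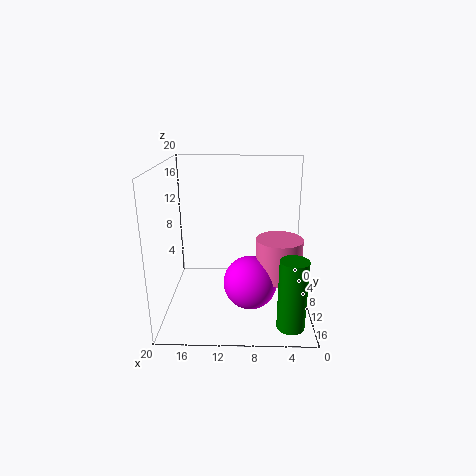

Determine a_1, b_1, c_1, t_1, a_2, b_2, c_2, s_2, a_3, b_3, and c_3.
a_1 = 4.25, b_1 = 10.25, c_1 = 4.25, t_1 = 5.75, a_2 = 3.25, b_2 = 17.75, c_2 = 1.25, s_2 = 1.75, a_3 = 8.25, b_3 = 11.25, c_3 = 3.75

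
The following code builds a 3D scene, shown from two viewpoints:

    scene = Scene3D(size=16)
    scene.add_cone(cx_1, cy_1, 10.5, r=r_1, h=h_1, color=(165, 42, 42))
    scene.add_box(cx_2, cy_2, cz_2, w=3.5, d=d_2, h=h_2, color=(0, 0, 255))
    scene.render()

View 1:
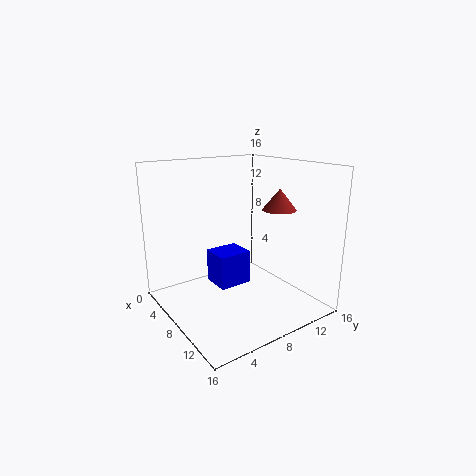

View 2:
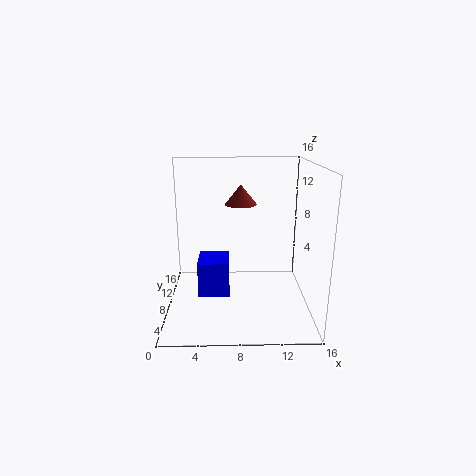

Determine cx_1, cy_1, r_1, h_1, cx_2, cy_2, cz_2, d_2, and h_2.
cx_1 = 8.5, cy_1 = 13.5, r_1 = 2, h_1 = 2.5, cx_2 = 3.5, cy_2 = 6.5, cz_2 = 1.5, d_2 = 4, h_2 = 4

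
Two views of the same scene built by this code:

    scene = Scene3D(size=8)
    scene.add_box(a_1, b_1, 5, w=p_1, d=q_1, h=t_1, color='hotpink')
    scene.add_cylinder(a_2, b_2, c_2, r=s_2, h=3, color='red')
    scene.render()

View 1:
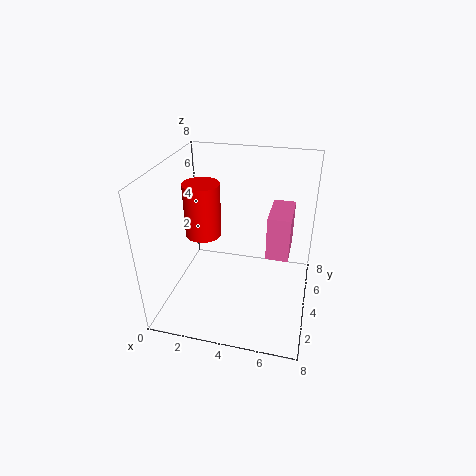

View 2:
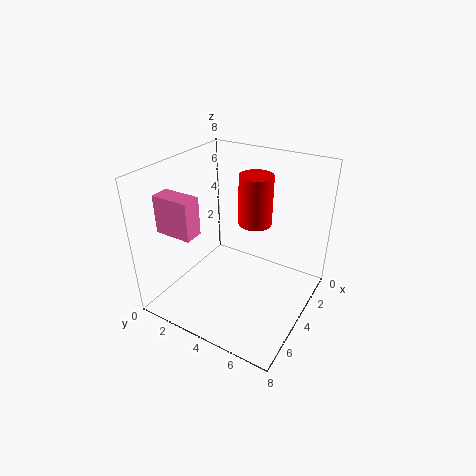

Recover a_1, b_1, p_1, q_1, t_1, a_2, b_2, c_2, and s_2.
a_1 = 6, b_1 = 1, p_1 = 1, q_1 = 2, t_1 = 2, a_2 = 2, b_2 = 4, c_2 = 4, s_2 = 1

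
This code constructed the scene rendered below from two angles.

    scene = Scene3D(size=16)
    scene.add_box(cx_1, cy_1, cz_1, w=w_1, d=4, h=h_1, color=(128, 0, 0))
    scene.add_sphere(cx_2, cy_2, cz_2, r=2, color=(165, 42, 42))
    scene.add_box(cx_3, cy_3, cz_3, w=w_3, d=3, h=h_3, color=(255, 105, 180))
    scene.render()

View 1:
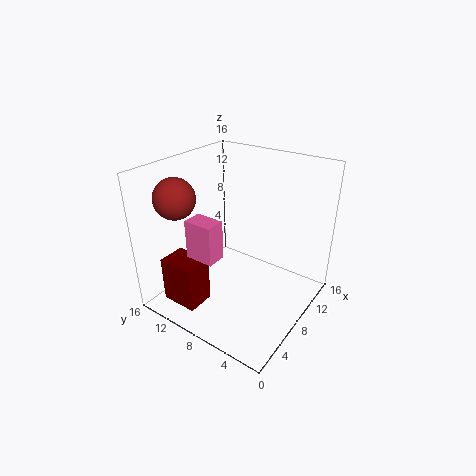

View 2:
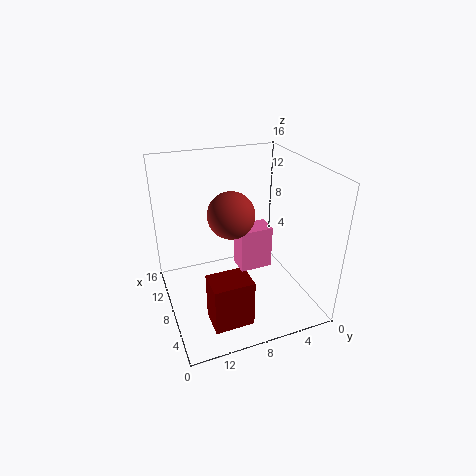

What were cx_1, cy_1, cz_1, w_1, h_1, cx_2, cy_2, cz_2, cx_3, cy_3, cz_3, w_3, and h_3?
cx_1 = 1
cy_1 = 9
cz_1 = 2
w_1 = 3
h_1 = 5
cx_2 = 2
cy_2 = 11
cz_2 = 14
cx_3 = 2
cy_3 = 7
cz_3 = 8
w_3 = 2
h_3 = 4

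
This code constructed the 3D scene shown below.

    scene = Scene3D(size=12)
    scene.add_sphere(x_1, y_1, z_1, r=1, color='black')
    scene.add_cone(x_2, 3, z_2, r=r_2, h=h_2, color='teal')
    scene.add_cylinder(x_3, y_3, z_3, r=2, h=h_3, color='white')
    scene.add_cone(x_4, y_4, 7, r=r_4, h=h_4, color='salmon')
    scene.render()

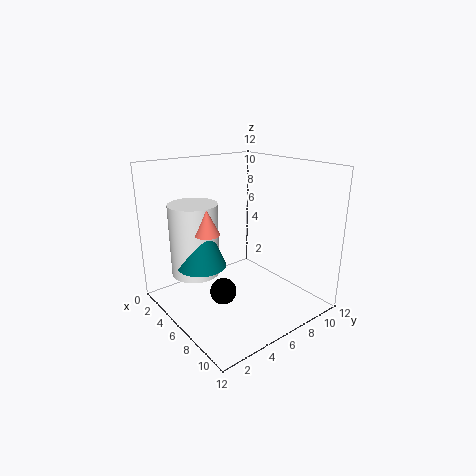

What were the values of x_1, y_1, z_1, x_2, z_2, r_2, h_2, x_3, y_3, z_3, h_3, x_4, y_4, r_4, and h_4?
x_1 = 8
y_1 = 3
z_1 = 3
x_2 = 5
z_2 = 4
r_2 = 2
h_2 = 5
x_3 = 4
y_3 = 3
z_3 = 3
h_3 = 6
x_4 = 6
y_4 = 3
r_4 = 1
h_4 = 2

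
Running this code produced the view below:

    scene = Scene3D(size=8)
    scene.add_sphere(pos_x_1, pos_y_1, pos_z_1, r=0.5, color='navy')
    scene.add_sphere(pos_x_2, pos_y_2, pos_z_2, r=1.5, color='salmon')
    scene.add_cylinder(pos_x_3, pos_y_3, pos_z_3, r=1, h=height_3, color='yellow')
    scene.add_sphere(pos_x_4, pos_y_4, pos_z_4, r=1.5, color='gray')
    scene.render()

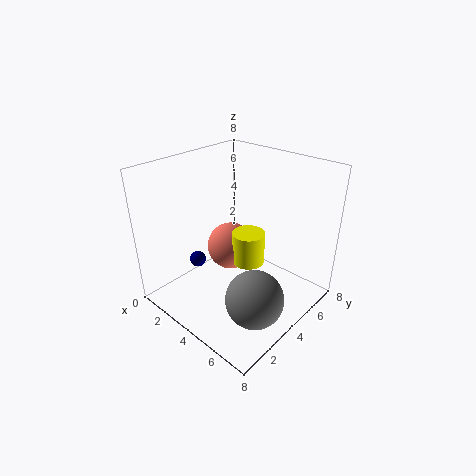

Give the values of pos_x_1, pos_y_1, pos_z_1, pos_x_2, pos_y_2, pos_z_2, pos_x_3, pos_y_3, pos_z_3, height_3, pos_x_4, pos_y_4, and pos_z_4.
pos_x_1 = 1; pos_y_1 = 3.5; pos_z_1 = 1.5; pos_x_2 = 2; pos_y_2 = 5.5; pos_z_2 = 2; pos_x_3 = 3.5; pos_y_3 = 5.5; pos_z_3 = 1.5; height_3 = 2; pos_x_4 = 6.5; pos_y_4 = 2.5; pos_z_4 = 2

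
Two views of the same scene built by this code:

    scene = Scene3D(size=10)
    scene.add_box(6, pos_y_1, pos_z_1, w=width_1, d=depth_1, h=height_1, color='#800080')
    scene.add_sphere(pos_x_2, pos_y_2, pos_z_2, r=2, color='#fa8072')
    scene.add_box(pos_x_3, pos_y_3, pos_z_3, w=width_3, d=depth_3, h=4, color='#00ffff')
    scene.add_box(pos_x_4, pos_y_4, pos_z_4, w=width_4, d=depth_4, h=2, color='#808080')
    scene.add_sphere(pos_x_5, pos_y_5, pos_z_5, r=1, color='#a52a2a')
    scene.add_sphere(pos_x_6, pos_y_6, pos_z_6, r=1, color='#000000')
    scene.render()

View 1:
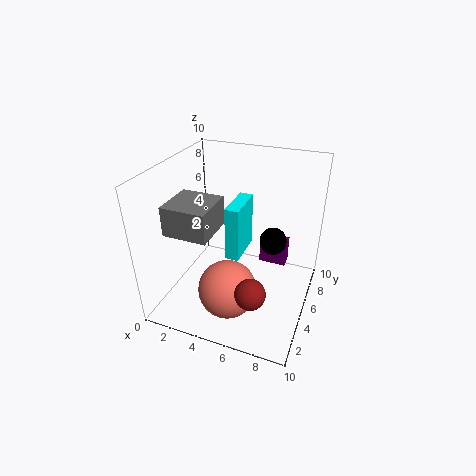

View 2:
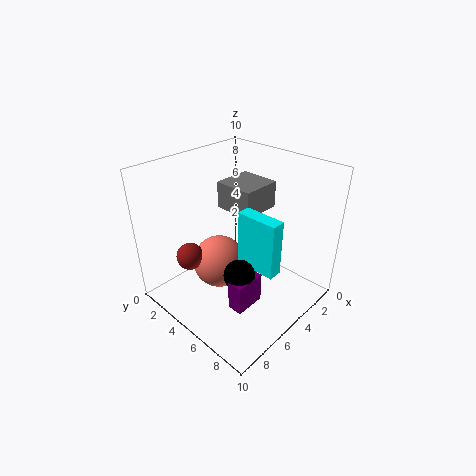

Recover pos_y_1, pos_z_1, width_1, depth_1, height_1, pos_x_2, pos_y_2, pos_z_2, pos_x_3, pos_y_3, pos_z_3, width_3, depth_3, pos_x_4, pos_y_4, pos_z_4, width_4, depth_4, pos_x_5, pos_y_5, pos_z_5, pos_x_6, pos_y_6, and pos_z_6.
pos_y_1 = 7; pos_z_1 = 2; width_1 = 2; depth_1 = 1; height_1 = 2; pos_x_2 = 5; pos_y_2 = 3; pos_z_2 = 2; pos_x_3 = 4; pos_y_3 = 5; pos_z_3 = 3; width_3 = 1; depth_3 = 3; pos_x_4 = 1; pos_y_4 = 2; pos_z_4 = 6; width_4 = 3; depth_4 = 3; pos_x_5 = 7; pos_y_5 = 2; pos_z_5 = 3; pos_x_6 = 7; pos_y_6 = 7; pos_z_6 = 4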